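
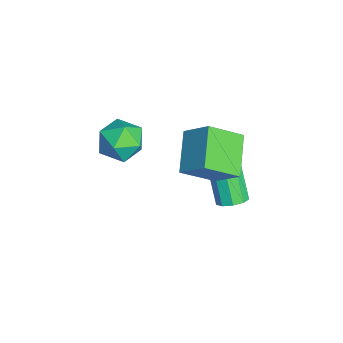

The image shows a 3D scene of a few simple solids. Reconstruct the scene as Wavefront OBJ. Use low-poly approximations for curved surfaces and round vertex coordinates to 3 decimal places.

v -3.857 -2.101 1.193
v -3.176 -2.201 2.213
v -4.704 -3.859 1.587
v -4.023 -3.959 2.607
v -4.914 -3.113 2.543
v -4.391 -2.027 2.299
v -3.489 -4.033 1.501
v -2.966 -2.947 1.257
v -2.949 -3.395 2.403
v -3.829 -2.826 3.047
v -4.051 -3.234 0.753
v -4.931 -2.665 1.397
v -0.511 -0.667 2.976
v -2.402 -0.31 4
v -0.848 0.937 1.795
v -2.739 1.294 2.819
v 0.299 0.346 4.121
v -1.592 0.703 5.145
v -0.038 1.95 2.94
v -1.929 2.307 3.964
v -2.605 1.975 -1.933
v -1.952 1.925 -1.51
v -2.962 1.656 0.017
v -3.615 1.705 -0.407
v -2.118 2.432 -1.53
v -3.128 2.163 -0.004
v -2.512 2.724 -1.74
v -3.522 2.455 -0.213
v -2.95 2.666 -2.04
v -3.96 2.397 -0.513
v -3.226 2.284 -2.29
v -4.236 2.015 -0.763
v -3.212 1.757 -2.373
v -4.222 1.488 -0.846
v -2.913 1.332 -2.25
v -3.923 1.063 -0.724
v -2.471 1.208 -1.98
v -3.481 0.939 -0.453
v -2.091 1.442 -1.687
v -3.101 1.173 -0.161
f 1 12 6
f 1 6 2
f 1 2 8
f 1 8 11
f 1 11 12
f 2 6 10
f 6 12 5
f 12 11 3
f 11 8 7
f 8 2 9
f 4 10 5
f 4 5 3
f 4 3 7
f 4 7 9
f 4 9 10
f 5 10 6
f 3 5 12
f 7 3 11
f 9 7 8
f 10 9 2
f 14 16 13
f 17 14 13
f 13 16 15
f 15 17 13
f 14 20 16
f 18 14 17
f 18 20 14
f 16 20 15
f 19 17 15
f 15 20 19
f 19 18 17
f 20 18 19
f 22 21 25
f 22 25 23
f 23 25 26
f 23 26 24
f 25 21 27
f 25 27 26
f 26 27 28
f 26 28 24
f 27 21 29
f 27 29 28
f 28 29 30
f 28 30 24
f 29 21 31
f 29 31 30
f 30 31 32
f 30 32 24
f 31 21 33
f 31 33 32
f 32 33 34
f 32 34 24
f 33 21 35
f 33 35 34
f 34 35 36
f 34 36 24
f 35 21 37
f 35 37 36
f 36 37 38
f 36 38 24
f 37 21 39
f 37 39 38
f 38 39 40
f 38 40 24
f 39 21 22
f 39 22 40
f 40 22 23
f 40 23 24



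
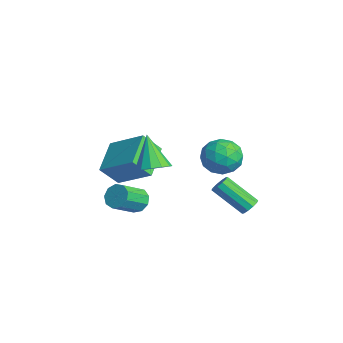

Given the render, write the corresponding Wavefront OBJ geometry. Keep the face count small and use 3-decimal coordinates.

v -4.646 -3.076 -0.655
v -3.253 -1.907 0.434
v -4.579 -2.181 -1.703
v -3.185 -1.012 -0.614
v -3.195 -4.088 -1.426
v -1.801 -2.919 -0.337
v -3.127 -3.193 -2.474
v -1.734 -2.024 -1.385
v 2.331 -3.356 1.76
v 2.97 -3.678 2.199
v 1.309 -3.284 3.3
v 3.023 -3.207 2.212
v 2.856 -2.784 2.081
v 2.522 -2.543 1.848
v 2.127 -2.559 1.588
v 1.797 -2.829 1.381
v 1.637 -3.266 1.295
v 1.696 -3.731 1.357
v 1.957 -4.077 1.546
v 2.337 -4.195 1.803
v 2.715 -4.046 2.046
v -2.738 -2.398 -3.631
v -2.373 -1.937 -3.215
v -1.858 -3.142 -2.333
v -2.222 -3.602 -2.749
v -2.827 -2.001 -3.037
v -2.312 -3.206 -2.155
v -3.24 -2.25 -3.137
v -2.725 -3.455 -2.255
v -3.418 -2.569 -3.468
v -2.902 -3.774 -2.586
v -3.277 -2.807 -3.876
v -2.762 -4.012 -2.993
v -2.884 -2.854 -4.169
v -2.369 -4.059 -3.286
v -2.422 -2.687 -4.21
v -1.907 -3.892 -3.328
v -2.108 -2.385 -3.981
v -1.593 -3.59 -3.098
v -2.089 -2.088 -3.588
v -1.574 -3.293 -2.705
v 1.765 1.471 -2.178
v 2.012 1.696 -1.779
v 1.041 0.575 -0.544
v 0.795 0.349 -0.942
v 1.744 1.863 -1.838
v 0.773 0.742 -0.602
v 1.484 1.881 -2.026
v 0.514 0.76 -0.791
v 1.332 1.742 -2.272
v 0.361 0.621 -1.037
v 1.345 1.499 -2.482
v 0.374 0.378 -1.247
v 1.519 1.245 -2.576
v 0.548 0.124 -1.341
v 1.787 1.078 -2.518
v 0.816 -0.043 -1.282
v 2.046 1.06 -2.329
v 1.076 -0.061 -1.094
v 2.199 1.199 -2.083
v 1.228 0.078 -0.848
v 2.186 1.442 -1.873
v 1.215 0.321 -0.638
v 0.37 0.356 1.227
v 1.012 1.092 0.866
v 1.688 -0.652 1.514
v 2.33 0.084 1.153
v 1.83 0.226 2.056
v 1.016 0.849 1.878
v 1.684 -0.409 0.502
v 0.87 0.214 0.324
v 1.824 0.62 0.418
v 1.914 1.012 1.378
v 0.786 -0.572 1.002
v 0.876 -0.18 1.962
v 0.575 0.812 1.021
v 2.125 -0.372 1.359
v 1.831 -0.289 1.889
v 2.208 0.143 1.677
v 0.577 0.669 1.616
v 0.955 1.102 1.404
v 1.436 0.593 2.103
v 1.745 -0.662 0.976
v 2.123 -0.229 0.764
v 0.492 0.297 0.703
v 0.869 0.729 0.491
v 1.264 -0.153 0.277
v 1.43 0.967 0.546
v 2.204 0.375 0.715
v 1.825 0.085 0.332
v 1.346 0.452 0.227
v 1.483 1.198 1.11
v 2.258 0.605 1.279
v 1.964 0.689 1.809
v 1.485 1.055 1.705
v 1.96 0.92 0.847
v 0.442 -0.165 1.101
v 1.217 -0.758 1.27
v 1.215 -0.615 0.675
v 0.736 -0.249 0.571
v 0.496 0.065 1.665
v 1.27 -0.527 1.834
v 1.354 -0.012 2.153
v 0.875 0.355 2.048
v 0.74 -0.48 1.533
f 2 4 1
f 5 2 1
f 1 4 3
f 3 5 1
f 2 8 4
f 6 2 5
f 6 8 2
f 4 8 3
f 7 5 3
f 3 8 7
f 7 6 5
f 8 6 7
f 10 9 12
f 10 12 11
f 12 9 13
f 12 13 11
f 13 9 14
f 13 14 11
f 14 9 15
f 14 15 11
f 15 9 16
f 15 16 11
f 16 9 17
f 16 17 11
f 17 9 18
f 17 18 11
f 18 9 19
f 18 19 11
f 19 9 20
f 19 20 11
f 20 9 21
f 20 21 11
f 21 9 10
f 21 10 11
f 23 22 26
f 23 26 24
f 24 26 27
f 24 27 25
f 26 22 28
f 26 28 27
f 27 28 29
f 27 29 25
f 28 22 30
f 28 30 29
f 29 30 31
f 29 31 25
f 30 22 32
f 30 32 31
f 31 32 33
f 31 33 25
f 32 22 34
f 32 34 33
f 33 34 35
f 33 35 25
f 34 22 36
f 34 36 35
f 35 36 37
f 35 37 25
f 36 22 38
f 36 38 37
f 37 38 39
f 37 39 25
f 38 22 40
f 38 40 39
f 39 40 41
f 39 41 25
f 40 22 23
f 40 23 41
f 41 23 24
f 41 24 25
f 43 42 46
f 43 46 44
f 44 46 47
f 44 47 45
f 46 42 48
f 46 48 47
f 47 48 49
f 47 49 45
f 48 42 50
f 48 50 49
f 49 50 51
f 49 51 45
f 50 42 52
f 50 52 51
f 51 52 53
f 51 53 45
f 52 42 54
f 52 54 53
f 53 54 55
f 53 55 45
f 54 42 56
f 54 56 55
f 55 56 57
f 55 57 45
f 56 42 58
f 56 58 57
f 57 58 59
f 57 59 45
f 58 42 60
f 58 60 59
f 59 60 61
f 59 61 45
f 60 42 62
f 60 62 61
f 61 62 63
f 61 63 45
f 62 42 43
f 62 43 63
f 63 43 44
f 63 44 45
f 64 101 80
f 101 75 104
f 80 104 69
f 101 104 80
f 64 80 76
f 80 69 81
f 76 81 65
f 80 81 76
f 64 76 85
f 76 65 86
f 85 86 71
f 76 86 85
f 64 85 97
f 85 71 100
f 97 100 74
f 85 100 97
f 64 97 101
f 97 74 105
f 101 105 75
f 97 105 101
f 65 81 92
f 81 69 95
f 92 95 73
f 81 95 92
f 69 104 82
f 104 75 103
f 82 103 68
f 104 103 82
f 75 105 102
f 105 74 98
f 102 98 66
f 105 98 102
f 74 100 99
f 100 71 87
f 99 87 70
f 100 87 99
f 71 86 91
f 86 65 88
f 91 88 72
f 86 88 91
f 67 93 79
f 93 73 94
f 79 94 68
f 93 94 79
f 67 79 77
f 79 68 78
f 77 78 66
f 79 78 77
f 67 77 84
f 77 66 83
f 84 83 70
f 77 83 84
f 67 84 89
f 84 70 90
f 89 90 72
f 84 90 89
f 67 89 93
f 89 72 96
f 93 96 73
f 89 96 93
f 68 94 82
f 94 73 95
f 82 95 69
f 94 95 82
f 66 78 102
f 78 68 103
f 102 103 75
f 78 103 102
f 70 83 99
f 83 66 98
f 99 98 74
f 83 98 99
f 72 90 91
f 90 70 87
f 91 87 71
f 90 87 91
f 73 96 92
f 96 72 88
f 92 88 65
f 96 88 92



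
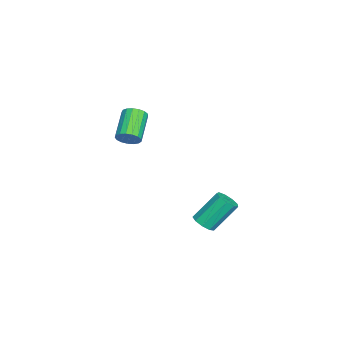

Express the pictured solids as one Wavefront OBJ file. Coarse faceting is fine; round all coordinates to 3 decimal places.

v -2.206 -2.489 0.166
v -1.872 -2.889 0.732
v -3.619 -2.812 1.82
v -3.954 -2.411 1.254
v -1.802 -2.538 0.82
v -3.55 -2.461 1.907
v -1.825 -2.175 0.757
v -3.572 -2.098 1.845
v -1.935 -1.885 0.559
v -3.683 -1.808 1.647
v -2.107 -1.732 0.272
v -3.855 -1.655 1.359
v -2.302 -1.753 -0.04
v -4.05 -1.676 1.047
v -2.475 -1.942 -0.305
v -4.223 -1.865 0.782
v -2.587 -2.257 -0.462
v -4.334 -2.18 0.626
v -2.611 -2.624 -0.475
v -4.359 -2.547 0.613
v -2.542 -2.961 -0.341
v -4.29 -2.884 0.747
v -2.397 -3.189 -0.09
v -4.145 -3.112 0.997
v -2.208 -3.257 0.218
v -3.955 -3.18 1.306
v -2.018 -3.149 0.515
v -3.766 -3.071 1.603
v 4.168 2.72 -2.132
v 4.858 2.748 -1.896
v 4.262 3.948 -0.292
v 3.572 3.92 -0.528
v 4.77 3.125 -2.211
v 4.174 4.325 -0.607
v 4.4 3.313 -2.489
v 3.804 4.513 -0.885
v 3.922 3.223 -2.6
v 3.326 4.423 -0.996
v 3.558 2.898 -2.492
v 2.962 4.098 -0.888
v 3.48 2.49 -2.215
v 2.884 3.69 -0.611
v 3.724 2.189 -1.9
v 3.128 3.389 -0.296
v 4.175 2.137 -1.693
v 3.579 3.337 -0.089
v 4.623 2.357 -1.692
v 4.027 3.557 -0.087
f 2 1 5
f 2 5 3
f 3 5 6
f 3 6 4
f 5 1 7
f 5 7 6
f 6 7 8
f 6 8 4
f 7 1 9
f 7 9 8
f 8 9 10
f 8 10 4
f 9 1 11
f 9 11 10
f 10 11 12
f 10 12 4
f 11 1 13
f 11 13 12
f 12 13 14
f 12 14 4
f 13 1 15
f 13 15 14
f 14 15 16
f 14 16 4
f 15 1 17
f 15 17 16
f 16 17 18
f 16 18 4
f 17 1 19
f 17 19 18
f 18 19 20
f 18 20 4
f 19 1 21
f 19 21 20
f 20 21 22
f 20 22 4
f 21 1 23
f 21 23 22
f 22 23 24
f 22 24 4
f 23 1 25
f 23 25 24
f 24 25 26
f 24 26 4
f 25 1 27
f 25 27 26
f 26 27 28
f 26 28 4
f 27 1 2
f 27 2 28
f 28 2 3
f 28 3 4
f 30 29 33
f 30 33 31
f 31 33 34
f 31 34 32
f 33 29 35
f 33 35 34
f 34 35 36
f 34 36 32
f 35 29 37
f 35 37 36
f 36 37 38
f 36 38 32
f 37 29 39
f 37 39 38
f 38 39 40
f 38 40 32
f 39 29 41
f 39 41 40
f 40 41 42
f 40 42 32
f 41 29 43
f 41 43 42
f 42 43 44
f 42 44 32
f 43 29 45
f 43 45 44
f 44 45 46
f 44 46 32
f 45 29 47
f 45 47 46
f 46 47 48
f 46 48 32
f 47 29 30
f 47 30 48
f 48 30 31
f 48 31 32



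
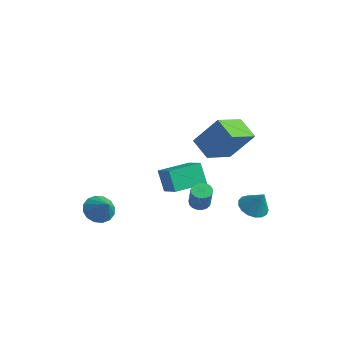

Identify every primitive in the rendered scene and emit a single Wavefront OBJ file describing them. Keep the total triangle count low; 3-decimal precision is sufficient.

v -3.886 -2.498 -3.921
v -3.51 -3.124 -4.447
v -2.894 -2.662 -3.019
v -3.319 -2.721 -4.584
v -3.28 -2.259 -4.543
v -3.403 -1.861 -4.335
v -3.655 -1.633 -4.016
v -3.969 -1.637 -3.672
v -4.261 -1.872 -3.394
v -4.452 -2.274 -3.258
v -4.491 -2.736 -3.299
v -4.368 -3.135 -3.507
v -4.116 -3.363 -3.826
v -3.802 -3.358 -4.17
v 1.906 -0.226 1.648
v 0.726 -0.102 2.312
v 1.706 1.516 0.968
v 0.525 1.639 1.631
v 2.895 0.521 3.269
v 1.714 0.644 3.932
v 2.694 2.262 2.588
v 1.514 2.386 3.252
v 1.424 -0.264 -1.783
v 1.936 -0.217 -2.005
v 2.529 -0.609 -0.718
v 2.016 -0.656 -0.497
v 1.886 0.027 -1.907
v 2.478 -0.365 -0.621
v 1.73 0.205 -1.781
v 2.322 -0.187 -0.495
v 1.503 0.275 -1.656
v 2.096 -0.117 -0.369
v 1.259 0.222 -1.559
v 1.852 -0.17 -0.273
v 1.052 0.058 -1.514
v 1.645 -0.334 -0.228
v 0.931 -0.181 -1.531
v 1.523 -0.573 -0.244
v 0.922 -0.438 -1.605
v 1.515 -0.83 -0.319
v 1.028 -0.656 -1.721
v 1.621 -1.048 -0.434
v 1.225 -0.783 -1.85
v 1.818 -1.175 -0.563
v 1.467 -0.792 -1.964
v 2.06 -1.184 -0.678
v 1.7 -0.68 -2.037
v 2.292 -1.072 -0.75
v 1.869 -0.473 -2.052
v 2.461 -0.864 -0.765
v 2.225 2.685 -2.943
v 2.961 2.597 -3.358
v 2.895 2.795 -1.777
v 2.897 2.999 -3.359
v 2.678 3.329 -3.264
v 2.356 3.511 -3.096
v 2.003 3.504 -2.893
v 1.702 3.31 -2.701
v 1.52 2.972 -2.565
v 1.499 2.569 -2.516
v 1.645 2.192 -2.564
v 1.924 1.929 -2.699
v 2.271 1.838 -2.891
v 2.608 1.942 -3.094
v 2.857 2.216 -3.263
v -1.88 0.23 -2.712
v -2.492 0.32 -1.479
v -1.525 2.075 -2.672
v -2.136 2.166 -1.438
v -0.724 -0.006 -2.122
v -1.335 0.085 -0.888
v -0.368 1.84 -2.081
v -0.98 1.93 -0.848
f 2 1 4
f 2 4 3
f 4 1 5
f 4 5 3
f 5 1 6
f 5 6 3
f 6 1 7
f 6 7 3
f 7 1 8
f 7 8 3
f 8 1 9
f 8 9 3
f 9 1 10
f 9 10 3
f 10 1 11
f 10 11 3
f 11 1 12
f 11 12 3
f 12 1 13
f 12 13 3
f 13 1 14
f 13 14 3
f 14 1 2
f 14 2 3
f 16 18 15
f 19 16 15
f 15 18 17
f 17 19 15
f 16 22 18
f 20 16 19
f 20 22 16
f 18 22 17
f 21 19 17
f 17 22 21
f 21 20 19
f 22 20 21
f 24 23 27
f 24 27 25
f 25 27 28
f 25 28 26
f 27 23 29
f 27 29 28
f 28 29 30
f 28 30 26
f 29 23 31
f 29 31 30
f 30 31 32
f 30 32 26
f 31 23 33
f 31 33 32
f 32 33 34
f 32 34 26
f 33 23 35
f 33 35 34
f 34 35 36
f 34 36 26
f 35 23 37
f 35 37 36
f 36 37 38
f 36 38 26
f 37 23 39
f 37 39 38
f 38 39 40
f 38 40 26
f 39 23 41
f 39 41 40
f 40 41 42
f 40 42 26
f 41 23 43
f 41 43 42
f 42 43 44
f 42 44 26
f 43 23 45
f 43 45 44
f 44 45 46
f 44 46 26
f 45 23 47
f 45 47 46
f 46 47 48
f 46 48 26
f 47 23 49
f 47 49 48
f 48 49 50
f 48 50 26
f 49 23 24
f 49 24 50
f 50 24 25
f 50 25 26
f 52 51 54
f 52 54 53
f 54 51 55
f 54 55 53
f 55 51 56
f 55 56 53
f 56 51 57
f 56 57 53
f 57 51 58
f 57 58 53
f 58 51 59
f 58 59 53
f 59 51 60
f 59 60 53
f 60 51 61
f 60 61 53
f 61 51 62
f 61 62 53
f 62 51 63
f 62 63 53
f 63 51 64
f 63 64 53
f 64 51 65
f 64 65 53
f 65 51 52
f 65 52 53
f 67 69 66
f 70 67 66
f 66 69 68
f 68 70 66
f 67 73 69
f 71 67 70
f 71 73 67
f 69 73 68
f 72 70 68
f 68 73 72
f 72 71 70
f 73 71 72



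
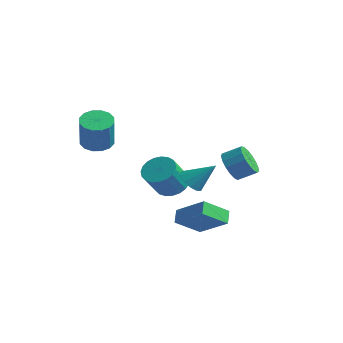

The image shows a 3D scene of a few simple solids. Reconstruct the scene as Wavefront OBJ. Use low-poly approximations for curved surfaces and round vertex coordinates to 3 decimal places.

v 1.889 2.829 0.954
v 2.332 2.094 1.255
v 3.034 2.735 1.788
v 2.591 3.471 1.486
v 2.531 2.188 0.88
v 3.233 2.83 1.412
v 2.582 2.43 0.521
v 3.285 3.071 1.054
v 2.476 2.763 0.261
v 3.178 3.404 0.794
v 2.234 3.111 0.16
v 2.936 3.752 0.693
v 1.914 3.395 0.241
v 2.616 4.036 0.774
v 1.588 3.549 0.485
v 2.29 4.19 1.018
v 1.331 3.538 0.836
v 2.033 4.18 1.369
v 1.201 3.365 1.215
v 1.903 4.007 1.747
v 1.23 3.07 1.533
v 1.932 3.711 2.066
v 1.409 2.719 1.719
v 2.111 3.36 2.252
v 1.698 2.393 1.729
v 2.4 3.035 2.262
v 2.031 2.168 1.562
v 2.733 2.809 2.095
v -1.642 2.185 -1.092
v -0.778 2.554 -0.954
v -0.513 1.425 0.41
v -1.378 1.055 0.272
v -1.003 2.782 -0.722
v -0.738 1.652 0.642
v -1.338 2.906 -0.554
v -1.073 1.777 0.81
v -1.726 2.905 -0.479
v -1.461 1.776 0.885
v -2.099 2.78 -0.51
v -1.835 1.651 0.854
v -2.394 2.552 -0.642
v -2.129 1.423 0.722
v -2.558 2.261 -0.851
v -2.294 1.132 0.512
v -2.564 1.956 -1.102
v -2.3 0.827 0.261
v -2.411 1.69 -1.352
v -2.146 0.561 0.012
v -2.125 1.511 -1.556
v -1.86 0.382 -0.193
v -1.755 1.447 -1.68
v -1.491 0.318 -0.317
v -1.366 1.511 -1.703
v -1.101 0.382 -0.339
v -1.025 1.692 -1.619
v -0.76 0.563 -0.256
v -0.79 1.958 -1.445
v -0.525 0.829 -0.081
v -0.703 2.263 -1.209
v -0.438 1.134 0.154
v 2.618 -0.398 1.119
v 3.225 -0.637 0.749
v 3.562 0.298 2.221
v 3.13 -0.257 0.59
v 2.873 0.078 0.599
v 2.534 0.262 0.773
v 2.222 0.236 1.057
v 2.036 0.009 1.361
v 2.034 -0.348 1.587
v 2.218 -0.72 1.666
v 2.528 -0.991 1.57
v 2.867 -1.073 1.331
v 3.127 -0.941 1.025
v -1.777 -2.505 3.01
v -1.352 -3.139 2.636
v -0.679 -3.69 4.337
v -1.103 -3.055 4.71
v -1.073 -2.799 2.636
v -0.399 -3.35 4.336
v -0.982 -2.381 2.735
v -0.309 -2.931 4.436
v -1.104 -1.995 2.908
v -0.431 -2.546 4.609
v -1.406 -1.746 3.109
v -0.733 -2.297 4.809
v -1.808 -1.7 3.283
v -1.135 -2.251 4.983
v -2.201 -1.87 3.383
v -1.528 -2.421 5.084
v -2.481 -2.21 3.384
v -1.807 -2.761 5.084
v -2.571 -2.629 3.284
v -1.898 -3.179 4.985
v -2.449 -3.014 3.111
v -1.776 -3.565 4.812
v -2.147 -3.263 2.911
v -1.474 -3.814 4.611
v -1.745 -3.309 2.737
v -1.072 -3.86 4.437
v 2.423 -1.284 -1.424
v 2.003 -0.8 -0.896
v 2.779 0.019 -2.336
v 2.358 0.503 -1.808
v 4.042 -1.003 -0.392
v 3.621 -0.519 0.136
v 4.397 0.3 -1.304
v 3.977 0.784 -0.776
f 2 1 5
f 2 5 3
f 3 5 6
f 3 6 4
f 5 1 7
f 5 7 6
f 6 7 8
f 6 8 4
f 7 1 9
f 7 9 8
f 8 9 10
f 8 10 4
f 9 1 11
f 9 11 10
f 10 11 12
f 10 12 4
f 11 1 13
f 11 13 12
f 12 13 14
f 12 14 4
f 13 1 15
f 13 15 14
f 14 15 16
f 14 16 4
f 15 1 17
f 15 17 16
f 16 17 18
f 16 18 4
f 17 1 19
f 17 19 18
f 18 19 20
f 18 20 4
f 19 1 21
f 19 21 20
f 20 21 22
f 20 22 4
f 21 1 23
f 21 23 22
f 22 23 24
f 22 24 4
f 23 1 25
f 23 25 24
f 24 25 26
f 24 26 4
f 25 1 27
f 25 27 26
f 26 27 28
f 26 28 4
f 27 1 2
f 27 2 28
f 28 2 3
f 28 3 4
f 30 29 33
f 30 33 31
f 31 33 34
f 31 34 32
f 33 29 35
f 33 35 34
f 34 35 36
f 34 36 32
f 35 29 37
f 35 37 36
f 36 37 38
f 36 38 32
f 37 29 39
f 37 39 38
f 38 39 40
f 38 40 32
f 39 29 41
f 39 41 40
f 40 41 42
f 40 42 32
f 41 29 43
f 41 43 42
f 42 43 44
f 42 44 32
f 43 29 45
f 43 45 44
f 44 45 46
f 44 46 32
f 45 29 47
f 45 47 46
f 46 47 48
f 46 48 32
f 47 29 49
f 47 49 48
f 48 49 50
f 48 50 32
f 49 29 51
f 49 51 50
f 50 51 52
f 50 52 32
f 51 29 53
f 51 53 52
f 52 53 54
f 52 54 32
f 53 29 55
f 53 55 54
f 54 55 56
f 54 56 32
f 55 29 57
f 55 57 56
f 56 57 58
f 56 58 32
f 57 29 59
f 57 59 58
f 58 59 60
f 58 60 32
f 59 29 30
f 59 30 60
f 60 30 31
f 60 31 32
f 62 61 64
f 62 64 63
f 64 61 65
f 64 65 63
f 65 61 66
f 65 66 63
f 66 61 67
f 66 67 63
f 67 61 68
f 67 68 63
f 68 61 69
f 68 69 63
f 69 61 70
f 69 70 63
f 70 61 71
f 70 71 63
f 71 61 72
f 71 72 63
f 72 61 73
f 72 73 63
f 73 61 62
f 73 62 63
f 75 74 78
f 75 78 76
f 76 78 79
f 76 79 77
f 78 74 80
f 78 80 79
f 79 80 81
f 79 81 77
f 80 74 82
f 80 82 81
f 81 82 83
f 81 83 77
f 82 74 84
f 82 84 83
f 83 84 85
f 83 85 77
f 84 74 86
f 84 86 85
f 85 86 87
f 85 87 77
f 86 74 88
f 86 88 87
f 87 88 89
f 87 89 77
f 88 74 90
f 88 90 89
f 89 90 91
f 89 91 77
f 90 74 92
f 90 92 91
f 91 92 93
f 91 93 77
f 92 74 94
f 92 94 93
f 93 94 95
f 93 95 77
f 94 74 96
f 94 96 95
f 95 96 97
f 95 97 77
f 96 74 98
f 96 98 97
f 97 98 99
f 97 99 77
f 98 74 75
f 98 75 99
f 99 75 76
f 99 76 77
f 101 103 100
f 104 101 100
f 100 103 102
f 102 104 100
f 101 107 103
f 105 101 104
f 105 107 101
f 103 107 102
f 106 104 102
f 102 107 106
f 106 105 104
f 107 105 106



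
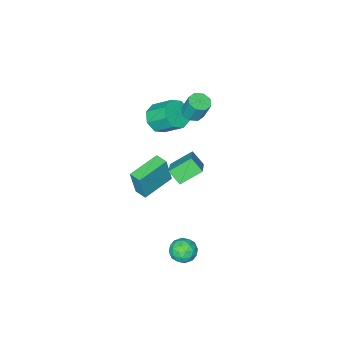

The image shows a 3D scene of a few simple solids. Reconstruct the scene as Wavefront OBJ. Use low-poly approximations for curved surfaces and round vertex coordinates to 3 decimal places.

v 1.51 2.493 3.94
v 2.494 3.506 4.713
v 1.337 3.222 3.204
v 2.321 4.235 3.977
v 2.679 1.965 3.143
v 3.663 2.978 3.916
v 2.506 2.694 2.407
v 3.49 3.707 3.18
v -1.473 -0.874 3.212
v -1.102 -1.418 3.451
v -1.177 -0.889 4.767
v -1.547 -0.346 4.528
v -0.791 -1.007 3.304
v -0.866 -0.478 4.62
v -0.88 -0.518 3.103
v -0.955 0.01 4.419
v -1.316 -0.238 2.966
v -1.391 0.29 4.281
v -1.843 -0.331 2.973
v -1.918 0.198 4.289
v -2.154 -0.742 3.12
v -2.229 -0.213 4.436
v -2.065 -1.23 3.321
v -2.14 -0.702 4.637
v -1.629 -1.51 3.459
v -1.704 -0.982 4.774
v -1.193 -3.553 0.904
v -0.215 -3.447 1.173
v -0.628 -2.241 2.204
v -1.607 -2.347 1.936
v -0.409 -2.995 0.566
v -0.823 -1.789 1.597
v -1.063 -2.87 0.158
v -1.476 -1.664 1.189
v -1.793 -3.145 0.187
v -2.206 -1.939 1.218
v -2.172 -3.659 0.636
v -2.585 -2.453 1.667
v -1.977 -4.111 1.243
v -2.391 -2.905 2.274
v -1.324 -4.236 1.651
v -1.737 -3.03 2.682
v -0.594 -3.961 1.622
v -1.007 -2.755 2.653
v -0.05 -1.906 -2.376
v 0.318 -1.959 -0.522
v -0.067 -1.077 -2.349
v 0.301 -1.129 -0.496
v 2.019 -1.851 -2.784
v 2.387 -1.903 -0.931
v 2.002 -1.021 -2.758
v 2.37 -1.074 -0.904
v 2.298 3.764 -4.337
v 3.154 3.87 -4.208
v 2.366 2.49 -3.732
v 3.222 2.596 -3.603
v 2.65 3.078 -3.154
v 2.608 3.866 -3.528
v 2.912 2.494 -4.412
v 2.87 3.282 -4.786
v 3.534 3.086 -4.255
v 3.372 3.447 -3.477
v 2.148 2.913 -4.463
v 1.986 3.274 -3.685
v 2.72 3.929 -4.326
v 2.8 2.431 -3.614
v 2.464 2.714 -3.35
v 2.967 2.777 -3.275
v 2.399 3.926 -3.926
v 2.902 3.989 -3.85
v 2.606 3.523 -3.23
v 2.618 2.371 -4.09
v 3.121 2.434 -4.014
v 2.553 3.583 -4.665
v 3.056 3.646 -4.59
v 2.914 2.837 -4.71
v 3.447 3.531 -4.277
v 3.487 2.782 -3.922
v 3.304 2.722 -4.398
v 3.28 3.185 -4.617
v 3.352 3.743 -3.82
v 3.391 2.994 -3.465
v 3.055 3.277 -3.2
v 3.03 3.74 -3.42
v 3.575 3.282 -3.848
v 2.129 3.366 -4.475
v 2.168 2.617 -4.12
v 2.49 2.62 -4.52
v 2.465 3.083 -4.74
v 2.033 3.578 -4.018
v 2.073 2.829 -3.663
v 2.24 3.175 -3.323
v 2.216 3.638 -3.542
v 1.945 3.078 -4.092
f 2 4 1
f 5 2 1
f 1 4 3
f 3 5 1
f 2 8 4
f 6 2 5
f 6 8 2
f 4 8 3
f 7 5 3
f 3 8 7
f 7 6 5
f 8 6 7
f 10 9 13
f 10 13 11
f 11 13 14
f 11 14 12
f 13 9 15
f 13 15 14
f 14 15 16
f 14 16 12
f 15 9 17
f 15 17 16
f 16 17 18
f 16 18 12
f 17 9 19
f 17 19 18
f 18 19 20
f 18 20 12
f 19 9 21
f 19 21 20
f 20 21 22
f 20 22 12
f 21 9 23
f 21 23 22
f 22 23 24
f 22 24 12
f 23 9 25
f 23 25 24
f 24 25 26
f 24 26 12
f 25 9 10
f 25 10 26
f 26 10 11
f 26 11 12
f 28 27 31
f 28 31 29
f 29 31 32
f 29 32 30
f 31 27 33
f 31 33 32
f 32 33 34
f 32 34 30
f 33 27 35
f 33 35 34
f 34 35 36
f 34 36 30
f 35 27 37
f 35 37 36
f 36 37 38
f 36 38 30
f 37 27 39
f 37 39 38
f 38 39 40
f 38 40 30
f 39 27 41
f 39 41 40
f 40 41 42
f 40 42 30
f 41 27 43
f 41 43 42
f 42 43 44
f 42 44 30
f 43 27 28
f 43 28 44
f 44 28 29
f 44 29 30
f 46 48 45
f 49 46 45
f 45 48 47
f 47 49 45
f 46 52 48
f 50 46 49
f 50 52 46
f 48 52 47
f 51 49 47
f 47 52 51
f 51 50 49
f 52 50 51
f 53 90 69
f 90 64 93
f 69 93 58
f 90 93 69
f 53 69 65
f 69 58 70
f 65 70 54
f 69 70 65
f 53 65 74
f 65 54 75
f 74 75 60
f 65 75 74
f 53 74 86
f 74 60 89
f 86 89 63
f 74 89 86
f 53 86 90
f 86 63 94
f 90 94 64
f 86 94 90
f 54 70 81
f 70 58 84
f 81 84 62
f 70 84 81
f 58 93 71
f 93 64 92
f 71 92 57
f 93 92 71
f 64 94 91
f 94 63 87
f 91 87 55
f 94 87 91
f 63 89 88
f 89 60 76
f 88 76 59
f 89 76 88
f 60 75 80
f 75 54 77
f 80 77 61
f 75 77 80
f 56 82 68
f 82 62 83
f 68 83 57
f 82 83 68
f 56 68 66
f 68 57 67
f 66 67 55
f 68 67 66
f 56 66 73
f 66 55 72
f 73 72 59
f 66 72 73
f 56 73 78
f 73 59 79
f 78 79 61
f 73 79 78
f 56 78 82
f 78 61 85
f 82 85 62
f 78 85 82
f 57 83 71
f 83 62 84
f 71 84 58
f 83 84 71
f 55 67 91
f 67 57 92
f 91 92 64
f 67 92 91
f 59 72 88
f 72 55 87
f 88 87 63
f 72 87 88
f 61 79 80
f 79 59 76
f 80 76 60
f 79 76 80
f 62 85 81
f 85 61 77
f 81 77 54
f 85 77 81



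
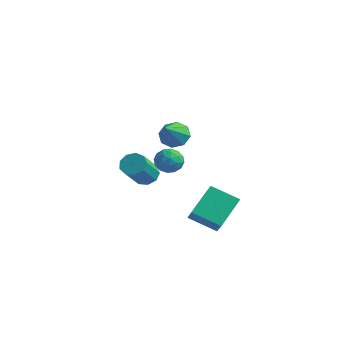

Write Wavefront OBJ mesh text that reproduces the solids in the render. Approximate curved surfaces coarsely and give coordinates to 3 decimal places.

v 1.079 2.791 -0.467
v 1.793 2.556 -0.706
v 0.667 1.584 -0.514
v 1.381 1.349 -0.753
v 1.279 1.613 -0.017
v 1.533 2.359 0.012
v 0.927 1.781 -1.232
v 1.181 2.527 -1.203
v 1.699 1.932 -1.179
v 1.916 1.829 -0.428
v 0.544 2.311 -0.792
v 0.761 2.208 -0.041
v 1.472 2.779 -0.582
v 0.988 1.361 -0.638
v 0.928 1.516 -0.205
v 1.347 1.378 -0.346
v 1.319 2.663 -0.16
v 1.739 2.526 -0.301
v 1.437 1.971 0.104
v 0.721 1.614 -0.919
v 1.141 1.477 -1.06
v 1.113 2.762 -0.874
v 1.532 2.624 -1.015
v 1.023 2.169 -1.324
v 1.837 2.275 -1.001
v 1.594 1.566 -1.029
v 1.327 1.819 -1.31
v 1.477 2.258 -1.293
v 1.964 2.214 -0.559
v 1.722 1.505 -0.587
v 1.662 1.66 -0.155
v 1.812 2.098 -0.137
v 1.909 1.847 -0.837
v 0.738 2.635 -0.633
v 0.496 1.926 -0.661
v 0.648 2.042 -1.083
v 0.798 2.48 -1.065
v 0.866 2.574 -0.191
v 0.623 1.865 -0.219
v 0.983 1.882 0.073
v 1.133 2.321 0.09
v 0.551 2.293 -0.383
v 3.76 0.727 -2.718
v 3.677 2.264 -1.587
v 2.975 1.387 -3.672
v 2.892 2.924 -2.54
v 5.108 1.316 -3.42
v 5.025 2.853 -2.288
v 4.323 1.976 -4.373
v 4.24 3.513 -3.242
v 0.264 3.636 0.261
v 0.959 3.534 -0.182
v 0.816 2.264 1.439
v 1.027 3.961 0.283
v 0.649 4.198 0.735
v 0.045 4.105 0.91
v -0.43 3.737 0.704
v -0.499 3.31 0.239
v -0.12 3.073 -0.213
v 0.484 3.166 -0.388
v -2.406 4.53 -3.842
v -1.752 4.858 -3.677
v -1.42 3.478 -2.253
v -2.074 3.15 -2.418
v -2.127 5.061 -3.392
v -1.795 3.682 -1.968
v -2.633 5.016 -3.318
v -2.301 3.637 -1.894
v -3.033 4.743 -3.489
v -2.7 3.364 -2.065
v -3.139 4.37 -3.825
v -2.807 2.991 -2.401
v -2.902 4.072 -4.169
v -2.57 2.693 -2.745
v -2.434 3.988 -4.36
v -2.101 2.609 -2.936
v -1.952 4.157 -4.309
v -1.62 2.778 -2.885
v -1.683 4.501 -4.039
v -1.351 3.121 -2.615
f 1 38 17
f 38 12 41
f 17 41 6
f 38 41 17
f 1 17 13
f 17 6 18
f 13 18 2
f 17 18 13
f 1 13 22
f 13 2 23
f 22 23 8
f 13 23 22
f 1 22 34
f 22 8 37
f 34 37 11
f 22 37 34
f 1 34 38
f 34 11 42
f 38 42 12
f 34 42 38
f 2 18 29
f 18 6 32
f 29 32 10
f 18 32 29
f 6 41 19
f 41 12 40
f 19 40 5
f 41 40 19
f 12 42 39
f 42 11 35
f 39 35 3
f 42 35 39
f 11 37 36
f 37 8 24
f 36 24 7
f 37 24 36
f 8 23 28
f 23 2 25
f 28 25 9
f 23 25 28
f 4 30 16
f 30 10 31
f 16 31 5
f 30 31 16
f 4 16 14
f 16 5 15
f 14 15 3
f 16 15 14
f 4 14 21
f 14 3 20
f 21 20 7
f 14 20 21
f 4 21 26
f 21 7 27
f 26 27 9
f 21 27 26
f 4 26 30
f 26 9 33
f 30 33 10
f 26 33 30
f 5 31 19
f 31 10 32
f 19 32 6
f 31 32 19
f 3 15 39
f 15 5 40
f 39 40 12
f 15 40 39
f 7 20 36
f 20 3 35
f 36 35 11
f 20 35 36
f 9 27 28
f 27 7 24
f 28 24 8
f 27 24 28
f 10 33 29
f 33 9 25
f 29 25 2
f 33 25 29
f 44 46 43
f 47 44 43
f 43 46 45
f 45 47 43
f 44 50 46
f 48 44 47
f 48 50 44
f 46 50 45
f 49 47 45
f 45 50 49
f 49 48 47
f 50 48 49
f 52 51 54
f 52 54 53
f 54 51 55
f 54 55 53
f 55 51 56
f 55 56 53
f 56 51 57
f 56 57 53
f 57 51 58
f 57 58 53
f 58 51 59
f 58 59 53
f 59 51 60
f 59 60 53
f 60 51 52
f 60 52 53
f 62 61 65
f 62 65 63
f 63 65 66
f 63 66 64
f 65 61 67
f 65 67 66
f 66 67 68
f 66 68 64
f 67 61 69
f 67 69 68
f 68 69 70
f 68 70 64
f 69 61 71
f 69 71 70
f 70 71 72
f 70 72 64
f 71 61 73
f 71 73 72
f 72 73 74
f 72 74 64
f 73 61 75
f 73 75 74
f 74 75 76
f 74 76 64
f 75 61 77
f 75 77 76
f 76 77 78
f 76 78 64
f 77 61 79
f 77 79 78
f 78 79 80
f 78 80 64
f 79 61 62
f 79 62 80
f 80 62 63
f 80 63 64



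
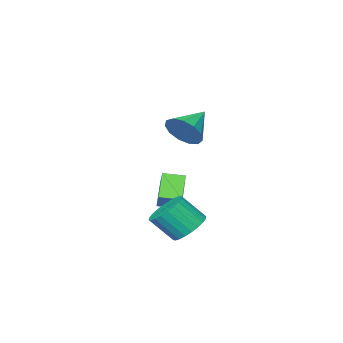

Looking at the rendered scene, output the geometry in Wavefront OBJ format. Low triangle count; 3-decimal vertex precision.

v 0.895 -1.295 -3.921
v -0.336 -2.492 -2.895
v 1.126 -0.857 -3.134
v -0.105 -2.054 -2.107
v 1.785 -2.066 -3.753
v 0.554 -3.263 -2.726
v 2.016 -1.628 -2.965
v 0.785 -2.825 -1.939
v 2.892 1.767 -3.798
v 3.793 1.77 -4.374
v 4.61 0.935 -3.097
v 3.708 0.933 -2.522
v 3.83 2.128 -4.163
v 4.647 1.294 -2.887
v 3.724 2.432 -3.897
v 4.541 1.597 -2.62
v 3.491 2.634 -3.615
v 4.308 1.8 -2.339
v 3.167 2.705 -3.362
v 3.984 1.87 -2.085
v 2.801 2.632 -3.175
v 3.618 1.798 -1.898
v 2.449 2.428 -3.083
v 3.266 1.594 -1.806
v 2.164 2.123 -3.099
v 2.981 1.289 -1.823
v 1.99 1.765 -3.223
v 2.807 0.93 -1.946
v 1.953 1.406 -3.433
v 2.77 0.572 -2.157
v 2.059 1.103 -3.7
v 2.876 0.268 -2.423
v 2.292 0.9 -3.981
v 3.109 0.066 -2.705
v 2.616 0.83 -4.235
v 3.433 -0.005 -2.958
v 2.982 0.902 -4.422
v 3.799 0.068 -3.145
v 3.334 1.106 -4.514
v 4.151 0.272 -3.237
v 3.619 1.411 -4.497
v 4.436 0.577 -3.221
v 3.457 1.978 2.702
v 3.989 1.845 3.609
v 1.883 1.662 3.578
v 3.855 2.426 3.577
v 3.594 2.865 3.267
v 3.29 3.022 2.777
v 3.039 2.848 2.264
v 2.921 2.398 1.89
v 2.973 1.815 1.773
v 3.179 1.283 1.951
v 3.474 0.972 2.368
v 3.763 0.981 2.89
v 3.955 1.306 3.353
f 2 4 1
f 5 2 1
f 1 4 3
f 3 5 1
f 2 8 4
f 6 2 5
f 6 8 2
f 4 8 3
f 7 5 3
f 3 8 7
f 7 6 5
f 8 6 7
f 10 9 13
f 10 13 11
f 11 13 14
f 11 14 12
f 13 9 15
f 13 15 14
f 14 15 16
f 14 16 12
f 15 9 17
f 15 17 16
f 16 17 18
f 16 18 12
f 17 9 19
f 17 19 18
f 18 19 20
f 18 20 12
f 19 9 21
f 19 21 20
f 20 21 22
f 20 22 12
f 21 9 23
f 21 23 22
f 22 23 24
f 22 24 12
f 23 9 25
f 23 25 24
f 24 25 26
f 24 26 12
f 25 9 27
f 25 27 26
f 26 27 28
f 26 28 12
f 27 9 29
f 27 29 28
f 28 29 30
f 28 30 12
f 29 9 31
f 29 31 30
f 30 31 32
f 30 32 12
f 31 9 33
f 31 33 32
f 32 33 34
f 32 34 12
f 33 9 35
f 33 35 34
f 34 35 36
f 34 36 12
f 35 9 37
f 35 37 36
f 36 37 38
f 36 38 12
f 37 9 39
f 37 39 38
f 38 39 40
f 38 40 12
f 39 9 41
f 39 41 40
f 40 41 42
f 40 42 12
f 41 9 10
f 41 10 42
f 42 10 11
f 42 11 12
f 44 43 46
f 44 46 45
f 46 43 47
f 46 47 45
f 47 43 48
f 47 48 45
f 48 43 49
f 48 49 45
f 49 43 50
f 49 50 45
f 50 43 51
f 50 51 45
f 51 43 52
f 51 52 45
f 52 43 53
f 52 53 45
f 53 43 54
f 53 54 45
f 54 43 55
f 54 55 45
f 55 43 44
f 55 44 45



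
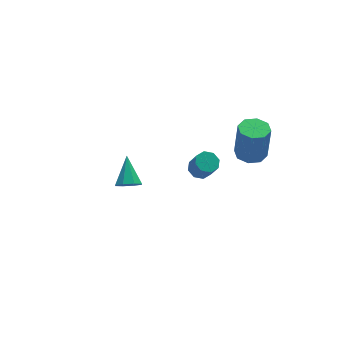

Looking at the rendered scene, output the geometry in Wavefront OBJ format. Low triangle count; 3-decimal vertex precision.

v 3.47 -1.784 1.383
v 3.973 -1.061 1.368
v 4.112 -1.114 3.522
v 3.61 -1.836 3.537
v 3.316 -0.918 1.414
v 3.456 -0.97 3.568
v 2.75 -1.282 1.441
v 2.89 -1.334 3.596
v 2.606 -1.939 1.435
v 2.745 -1.992 3.59
v 2.968 -2.506 1.398
v 3.107 -2.559 3.552
v 3.624 -2.65 1.352
v 3.764 -2.702 3.506
v 4.19 -2.286 1.324
v 4.33 -2.338 3.479
v 4.335 -1.628 1.33
v 4.474 -1.681 3.485
v 2.532 2.476 -3.623
v 3.089 2.898 -3.448
v 3.224 2.226 -2.261
v 2.668 1.804 -2.437
v 2.606 3.103 -3.277
v 2.742 2.431 -2.09
v 2.081 2.94 -3.309
v 2.216 2.269 -2.122
v 1.82 2.506 -3.525
v 1.955 1.834 -2.338
v 1.976 2.054 -3.799
v 2.111 1.382 -2.612
v 2.458 1.849 -3.97
v 2.594 1.177 -2.783
v 2.984 2.011 -3.938
v 3.119 1.34 -2.751
v 3.245 2.446 -3.722
v 3.38 1.774 -2.535
v -3.708 -2.391 2.238
v -3.139 -2.787 2.467
v -3.252 -1.109 3.322
v -3.012 -2.463 2.03
v -3.293 -2.097 1.715
v -3.817 -1.903 1.706
v -4.277 -1.995 2.009
v -4.404 -2.319 2.446
v -4.123 -2.686 2.761
v -3.599 -2.879 2.77
f 2 1 5
f 2 5 3
f 3 5 6
f 3 6 4
f 5 1 7
f 5 7 6
f 6 7 8
f 6 8 4
f 7 1 9
f 7 9 8
f 8 9 10
f 8 10 4
f 9 1 11
f 9 11 10
f 10 11 12
f 10 12 4
f 11 1 13
f 11 13 12
f 12 13 14
f 12 14 4
f 13 1 15
f 13 15 14
f 14 15 16
f 14 16 4
f 15 1 17
f 15 17 16
f 16 17 18
f 16 18 4
f 17 1 2
f 17 2 18
f 18 2 3
f 18 3 4
f 20 19 23
f 20 23 21
f 21 23 24
f 21 24 22
f 23 19 25
f 23 25 24
f 24 25 26
f 24 26 22
f 25 19 27
f 25 27 26
f 26 27 28
f 26 28 22
f 27 19 29
f 27 29 28
f 28 29 30
f 28 30 22
f 29 19 31
f 29 31 30
f 30 31 32
f 30 32 22
f 31 19 33
f 31 33 32
f 32 33 34
f 32 34 22
f 33 19 35
f 33 35 34
f 34 35 36
f 34 36 22
f 35 19 20
f 35 20 36
f 36 20 21
f 36 21 22
f 38 37 40
f 38 40 39
f 40 37 41
f 40 41 39
f 41 37 42
f 41 42 39
f 42 37 43
f 42 43 39
f 43 37 44
f 43 44 39
f 44 37 45
f 44 45 39
f 45 37 46
f 45 46 39
f 46 37 38
f 46 38 39



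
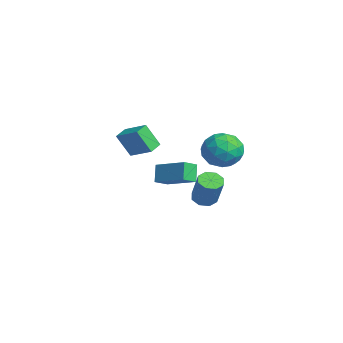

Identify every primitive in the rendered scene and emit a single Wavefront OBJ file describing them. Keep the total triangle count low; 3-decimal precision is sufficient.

v -1.381 0.927 -3.74
v -0.982 1.445 -3.96
v -0.12 1.451 -2.38
v -0.519 0.933 -2.16
v -1.421 1.616 -3.721
v -0.559 1.621 -2.141
v -1.836 1.383 -3.493
v -0.974 1.389 -1.913
v -1.985 0.883 -3.41
v -1.123 0.889 -1.83
v -1.78 0.409 -3.52
v -0.918 0.415 -1.94
v -1.341 0.239 -3.759
v -0.479 0.244 -2.179
v -0.926 0.471 -3.987
v -0.064 0.477 -2.407
v -0.777 0.971 -4.07
v 0.085 0.977 -2.49
v -1.698 -2.358 0.044
v -2.024 -2.975 1.315
v -0.628 -1.656 0.659
v -0.954 -2.273 1.93
v -1.186 -2.987 -0.13
v -1.512 -3.604 1.141
v -0.116 -2.285 0.485
v -0.442 -2.902 1.756
v -4.285 0.074 -2.743
v -3.979 -0.718 -2.318
v -2.745 1.045 -2.045
v -2.439 0.253 -1.619
v -3.701 -0.193 -3.661
v -3.395 -0.985 -3.235
v -2.161 0.778 -2.962
v -1.855 -0.014 -2.537
v 3.237 0.719 2.244
v 3.829 0.478 1.356
v 1.831 -0.078 1.524
v 2.423 -0.319 0.636
v 2.64 -0.812 1.588
v 3.509 -0.319 2.033
v 2.151 0.719 0.847
v 3.02 1.212 1.292
v 3.158 0.478 0.493
v 3.459 -0.468 0.951
v 2.201 0.868 1.929
v 2.502 -0.078 2.387
v 3.656 0.669 1.863
v 2.004 -0.269 1.017
v 2.131 -0.558 1.576
v 2.479 -0.7 1.055
v 3.468 0.2 2.261
v 3.816 0.059 1.739
v 3.117 -0.7 1.876
v 1.844 0.341 1.141
v 2.192 0.2 0.619
v 3.181 1.1 1.825
v 3.529 0.958 1.304
v 2.543 1.1 1.004
v 3.61 0.527 0.834
v 2.783 0.058 0.411
v 2.624 0.668 0.535
v 3.134 0.958 0.796
v 3.787 -0.029 1.103
v 2.961 -0.498 0.68
v 3.088 -0.787 1.24
v 3.599 -0.498 1.501
v 3.393 -0.029 0.596
v 2.699 0.898 2.2
v 1.873 0.429 1.777
v 2.061 0.898 1.379
v 2.572 1.187 1.64
v 2.877 0.342 2.469
v 2.05 -0.127 2.046
v 2.526 -0.558 2.084
v 3.036 -0.268 2.345
v 2.267 0.429 2.284
f 2 1 5
f 2 5 3
f 3 5 6
f 3 6 4
f 5 1 7
f 5 7 6
f 6 7 8
f 6 8 4
f 7 1 9
f 7 9 8
f 8 9 10
f 8 10 4
f 9 1 11
f 9 11 10
f 10 11 12
f 10 12 4
f 11 1 13
f 11 13 12
f 12 13 14
f 12 14 4
f 13 1 15
f 13 15 14
f 14 15 16
f 14 16 4
f 15 1 17
f 15 17 16
f 16 17 18
f 16 18 4
f 17 1 2
f 17 2 18
f 18 2 3
f 18 3 4
f 20 22 19
f 23 20 19
f 19 22 21
f 21 23 19
f 20 26 22
f 24 20 23
f 24 26 20
f 22 26 21
f 25 23 21
f 21 26 25
f 25 24 23
f 26 24 25
f 28 30 27
f 31 28 27
f 27 30 29
f 29 31 27
f 28 34 30
f 32 28 31
f 32 34 28
f 30 34 29
f 33 31 29
f 29 34 33
f 33 32 31
f 34 32 33
f 35 72 51
f 72 46 75
f 51 75 40
f 72 75 51
f 35 51 47
f 51 40 52
f 47 52 36
f 51 52 47
f 35 47 56
f 47 36 57
f 56 57 42
f 47 57 56
f 35 56 68
f 56 42 71
f 68 71 45
f 56 71 68
f 35 68 72
f 68 45 76
f 72 76 46
f 68 76 72
f 36 52 63
f 52 40 66
f 63 66 44
f 52 66 63
f 40 75 53
f 75 46 74
f 53 74 39
f 75 74 53
f 46 76 73
f 76 45 69
f 73 69 37
f 76 69 73
f 45 71 70
f 71 42 58
f 70 58 41
f 71 58 70
f 42 57 62
f 57 36 59
f 62 59 43
f 57 59 62
f 38 64 50
f 64 44 65
f 50 65 39
f 64 65 50
f 38 50 48
f 50 39 49
f 48 49 37
f 50 49 48
f 38 48 55
f 48 37 54
f 55 54 41
f 48 54 55
f 38 55 60
f 55 41 61
f 60 61 43
f 55 61 60
f 38 60 64
f 60 43 67
f 64 67 44
f 60 67 64
f 39 65 53
f 65 44 66
f 53 66 40
f 65 66 53
f 37 49 73
f 49 39 74
f 73 74 46
f 49 74 73
f 41 54 70
f 54 37 69
f 70 69 45
f 54 69 70
f 43 61 62
f 61 41 58
f 62 58 42
f 61 58 62
f 44 67 63
f 67 43 59
f 63 59 36
f 67 59 63



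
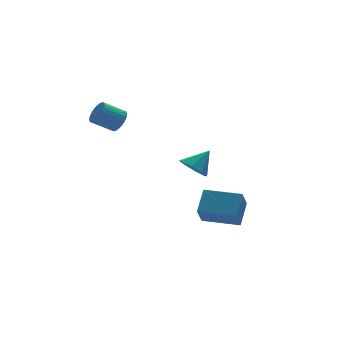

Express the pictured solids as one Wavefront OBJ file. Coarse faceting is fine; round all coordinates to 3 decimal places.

v -0.97 0.563 2.541
v -0.587 1.091 2.911
v -1.727 1.385 3.67
v -2.11 0.857 3.299
v -0.696 1.245 2.688
v -1.836 1.539 3.447
v -0.847 1.296 2.442
v -1.986 1.59 3.201
v -1.016 1.235 2.212
v -2.155 1.529 2.97
v -1.178 1.072 2.031
v -2.318 1.366 2.789
v -1.309 0.831 1.928
v -2.448 1.126 2.686
v -1.388 0.55 1.918
v -2.528 0.844 2.677
v -1.404 0.27 2.003
v -2.543 0.564 2.762
v -1.353 0.035 2.17
v -2.493 0.329 2.929
v -1.244 -0.119 2.393
v -2.384 0.175 3.152
v -1.094 -0.17 2.639
v -2.233 0.124 3.398
v -0.925 -0.109 2.87
v -2.064 0.185 3.628
v -0.762 0.054 3.051
v -1.902 0.348 3.809
v -0.632 0.294 3.154
v -1.771 0.589 3.912
v -0.552 0.576 3.163
v -1.692 0.87 3.922
v -0.537 0.856 3.078
v -1.676 1.15 3.837
v 1.373 -3.535 0.376
v 1.757 -2.924 -0.163
v 2.427 -3.325 1.364
v 1.297 -2.645 0.268
v 0.882 -2.887 0.761
v 0.755 -3.508 1.029
v 0.99 -4.146 0.914
v 1.449 -4.425 0.483
v 1.864 -4.183 -0.01
v 1.992 -3.561 -0.278
v 2.252 -2.223 -3.686
v 3.093 -1.277 -2.675
v 2.894 -1.483 -4.912
v 3.735 -0.536 -3.902
v 3.865 -3.644 -3.698
v 4.706 -2.697 -2.688
v 4.507 -2.903 -4.925
v 5.348 -1.957 -3.914
f 2 1 5
f 2 5 3
f 3 5 6
f 3 6 4
f 5 1 7
f 5 7 6
f 6 7 8
f 6 8 4
f 7 1 9
f 7 9 8
f 8 9 10
f 8 10 4
f 9 1 11
f 9 11 10
f 10 11 12
f 10 12 4
f 11 1 13
f 11 13 12
f 12 13 14
f 12 14 4
f 13 1 15
f 13 15 14
f 14 15 16
f 14 16 4
f 15 1 17
f 15 17 16
f 16 17 18
f 16 18 4
f 17 1 19
f 17 19 18
f 18 19 20
f 18 20 4
f 19 1 21
f 19 21 20
f 20 21 22
f 20 22 4
f 21 1 23
f 21 23 22
f 22 23 24
f 22 24 4
f 23 1 25
f 23 25 24
f 24 25 26
f 24 26 4
f 25 1 27
f 25 27 26
f 26 27 28
f 26 28 4
f 27 1 29
f 27 29 28
f 28 29 30
f 28 30 4
f 29 1 31
f 29 31 30
f 30 31 32
f 30 32 4
f 31 1 33
f 31 33 32
f 32 33 34
f 32 34 4
f 33 1 2
f 33 2 34
f 34 2 3
f 34 3 4
f 36 35 38
f 36 38 37
f 38 35 39
f 38 39 37
f 39 35 40
f 39 40 37
f 40 35 41
f 40 41 37
f 41 35 42
f 41 42 37
f 42 35 43
f 42 43 37
f 43 35 44
f 43 44 37
f 44 35 36
f 44 36 37
f 46 48 45
f 49 46 45
f 45 48 47
f 47 49 45
f 46 52 48
f 50 46 49
f 50 52 46
f 48 52 47
f 51 49 47
f 47 52 51
f 51 50 49
f 52 50 51



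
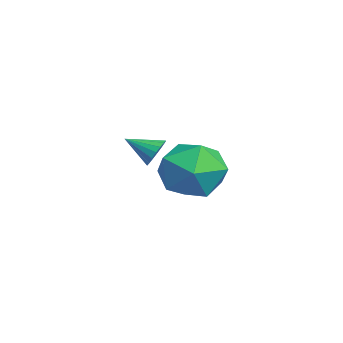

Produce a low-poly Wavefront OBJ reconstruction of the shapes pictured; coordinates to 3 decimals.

v 2.917 -2.159 2.854
v 3.397 -2.219 3.043
v 2.623 -3.001 3.326
v 3.293 -2.092 3.206
v 3.115 -1.978 3.299
v 2.897 -1.899 3.304
v 2.683 -1.872 3.219
v 2.516 -1.902 3.063
v 2.428 -1.982 2.864
v 2.436 -2.098 2.664
v 2.54 -2.225 2.501
v 2.718 -2.339 2.408
v 2.936 -2.418 2.403
v 3.15 -2.445 2.488
v 3.318 -2.415 2.644
v 3.406 -2.335 2.843
v -0.56 0.174 0.376
v 0.316 0.23 1.207
v -0.856 -1.71 0.813
v 0.02 -1.654 1.644
v -1.019 -1.062 1.821
v -0.836 0.102 1.551
v 0.296 -1.582 0.469
v 0.479 -0.418 0.199
v 0.845 -0.856 1.265
v 0.033 -0.534 2.1
v -0.573 -0.946 -0.08
v -1.385 -0.624 0.755
f 2 1 4
f 2 4 3
f 4 1 5
f 4 5 3
f 5 1 6
f 5 6 3
f 6 1 7
f 6 7 3
f 7 1 8
f 7 8 3
f 8 1 9
f 8 9 3
f 9 1 10
f 9 10 3
f 10 1 11
f 10 11 3
f 11 1 12
f 11 12 3
f 12 1 13
f 12 13 3
f 13 1 14
f 13 14 3
f 14 1 15
f 14 15 3
f 15 1 16
f 15 16 3
f 16 1 2
f 16 2 3
f 17 28 22
f 17 22 18
f 17 18 24
f 17 24 27
f 17 27 28
f 18 22 26
f 22 28 21
f 28 27 19
f 27 24 23
f 24 18 25
f 20 26 21
f 20 21 19
f 20 19 23
f 20 23 25
f 20 25 26
f 21 26 22
f 19 21 28
f 23 19 27
f 25 23 24
f 26 25 18



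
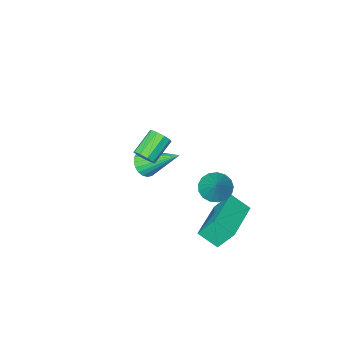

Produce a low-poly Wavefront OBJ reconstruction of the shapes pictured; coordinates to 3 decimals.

v 2.899 -0.15 1.209
v 3.205 -0.367 1.554
v 2.207 -0.687 2.237
v 1.901 -0.47 1.891
v 3.152 -0.032 1.635
v 2.155 -0.352 2.317
v 2.981 0.248 1.517
v 1.984 -0.072 2.199
v 2.772 0.342 1.254
v 1.774 0.022 1.936
v 2.621 0.206 0.97
v 1.624 -0.115 1.653
v 2.601 -0.097 0.798
v 1.604 -0.418 1.481
v 2.72 -0.425 0.818
v 1.722 -0.745 1.501
v 2.922 -0.623 1.021
v 1.925 -0.944 1.703
v 3.114 -0.601 1.312
v 2.117 -0.921 1.994
v 0.59 -3.775 -3.171
v 1.033 -3.295 -3.423
v -0.23 -2.365 -1.929
v 0.806 -3.268 -3.603
v 0.541 -3.33 -3.709
v 0.285 -3.468 -3.721
v 0.082 -3.659 -3.638
v -0.033 -3.87 -3.475
v -0.041 -4.065 -3.258
v 0.061 -4.21 -3.027
v 0.254 -4.279 -2.821
v 0.505 -4.261 -2.675
v 0.771 -4.159 -2.615
v 1.006 -3.991 -2.651
v 1.169 -3.785 -2.777
v 1.232 -3.578 -2.971
v 1.183 -3.404 -3.2
v 0.707 1.75 -0.361
v 1.184 2.053 -0.807
v 1.173 2.49 0.641
v 0.908 2.258 -0.83
v 0.586 2.347 -0.745
v 0.292 2.299 -0.573
v 0.092 2.125 -0.352
v 0.034 1.866 -0.133
v 0.129 1.58 0.034
v 0.357 1.333 0.11
v 0.665 1.181 0.079
v 0.983 1.16 -0.054
v 1.237 1.274 -0.256
v 1.37 1.497 -0.483
v 1.351 1.778 -0.682
v -0.842 0.864 -4.156
v -1.321 1.368 -3.142
v 0.841 2.144 -3.998
v 0.362 2.648 -2.984
v -0.342 0.132 -3.556
v -0.821 0.636 -2.542
v 1.341 1.412 -3.398
v 0.862 1.916 -2.384
f 2 1 5
f 2 5 3
f 3 5 6
f 3 6 4
f 5 1 7
f 5 7 6
f 6 7 8
f 6 8 4
f 7 1 9
f 7 9 8
f 8 9 10
f 8 10 4
f 9 1 11
f 9 11 10
f 10 11 12
f 10 12 4
f 11 1 13
f 11 13 12
f 12 13 14
f 12 14 4
f 13 1 15
f 13 15 14
f 14 15 16
f 14 16 4
f 15 1 17
f 15 17 16
f 16 17 18
f 16 18 4
f 17 1 19
f 17 19 18
f 18 19 20
f 18 20 4
f 19 1 2
f 19 2 20
f 20 2 3
f 20 3 4
f 22 21 24
f 22 24 23
f 24 21 25
f 24 25 23
f 25 21 26
f 25 26 23
f 26 21 27
f 26 27 23
f 27 21 28
f 27 28 23
f 28 21 29
f 28 29 23
f 29 21 30
f 29 30 23
f 30 21 31
f 30 31 23
f 31 21 32
f 31 32 23
f 32 21 33
f 32 33 23
f 33 21 34
f 33 34 23
f 34 21 35
f 34 35 23
f 35 21 36
f 35 36 23
f 36 21 37
f 36 37 23
f 37 21 22
f 37 22 23
f 39 38 41
f 39 41 40
f 41 38 42
f 41 42 40
f 42 38 43
f 42 43 40
f 43 38 44
f 43 44 40
f 44 38 45
f 44 45 40
f 45 38 46
f 45 46 40
f 46 38 47
f 46 47 40
f 47 38 48
f 47 48 40
f 48 38 49
f 48 49 40
f 49 38 50
f 49 50 40
f 50 38 51
f 50 51 40
f 51 38 52
f 51 52 40
f 52 38 39
f 52 39 40
f 54 56 53
f 57 54 53
f 53 56 55
f 55 57 53
f 54 60 56
f 58 54 57
f 58 60 54
f 56 60 55
f 59 57 55
f 55 60 59
f 59 58 57
f 60 58 59



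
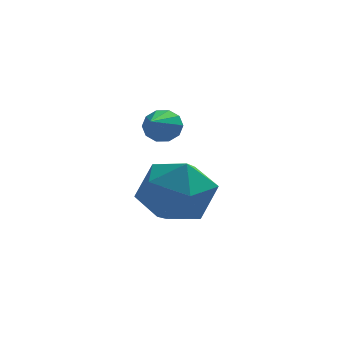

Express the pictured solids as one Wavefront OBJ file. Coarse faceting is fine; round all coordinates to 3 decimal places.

v -3.622 -0.965 -1.284
v -3.464 -1.203 -1.706
v -3.878 -2.175 -0.696
v -3.215 -1.164 -1.517
v -3.121 -1.049 -1.239
v -3.218 -0.902 -0.978
v -3.47 -0.779 -0.834
v -3.779 -0.726 -0.861
v -4.029 -0.765 -1.05
v -4.123 -0.88 -1.328
v -4.025 -1.027 -1.589
v -3.774 -1.151 -1.734
v -4.343 -0.251 -3.983
v -3.653 0.636 -4.019
v -2.947 -1.316 -3.501
v -2.257 -0.429 -3.537
v -3.042 -0.499 -2.734
v -3.904 0.159 -3.032
v -2.696 -0.839 -4.488
v -3.558 -0.181 -4.786
v -2.635 0.273 -4.331
v -2.849 0.483 -3.247
v -3.751 -1.163 -4.273
v -3.965 -0.953 -3.189
f 2 1 4
f 2 4 3
f 4 1 5
f 4 5 3
f 5 1 6
f 5 6 3
f 6 1 7
f 6 7 3
f 7 1 8
f 7 8 3
f 8 1 9
f 8 9 3
f 9 1 10
f 9 10 3
f 10 1 11
f 10 11 3
f 11 1 12
f 11 12 3
f 12 1 2
f 12 2 3
f 13 24 18
f 13 18 14
f 13 14 20
f 13 20 23
f 13 23 24
f 14 18 22
f 18 24 17
f 24 23 15
f 23 20 19
f 20 14 21
f 16 22 17
f 16 17 15
f 16 15 19
f 16 19 21
f 16 21 22
f 17 22 18
f 15 17 24
f 19 15 23
f 21 19 20
f 22 21 14



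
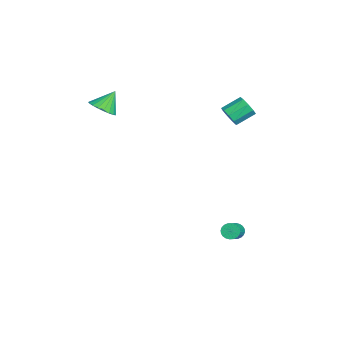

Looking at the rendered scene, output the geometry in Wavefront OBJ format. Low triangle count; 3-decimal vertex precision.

v 2.763 3.024 -4.101
v 3.057 2.942 -4.546
v 4.392 2.514 -3.584
v 4.097 2.596 -3.139
v 3.096 3.146 -4.508
v 4.43 2.717 -3.547
v 3.083 3.331 -4.409
v 4.418 2.902 -3.447
v 3.022 3.47 -4.262
v 4.357 3.041 -3.3
v 2.921 3.54 -4.091
v 4.256 3.112 -3.129
v 2.797 3.533 -3.922
v 4.131 3.104 -2.96
v 2.667 3.447 -3.779
v 4.001 3.019 -2.817
v 2.551 3.298 -3.686
v 3.886 2.869 -2.724
v 2.468 3.106 -3.656
v 3.803 2.678 -2.694
v 2.43 2.903 -3.693
v 3.764 2.474 -2.732
v 2.442 2.718 -3.793
v 3.777 2.289 -2.831
v 2.503 2.579 -3.94
v 3.838 2.15 -2.978
v 2.604 2.508 -4.111
v 3.939 2.08 -3.149
v 2.729 2.516 -4.28
v 4.063 2.087 -3.318
v 2.859 2.601 -4.423
v 4.193 2.173 -3.461
v 2.974 2.751 -4.516
v 4.309 2.322 -3.554
v -3.781 -3.89 2.209
v -2.916 -3.857 2.518
v -4.219 -3.11 3.351
v -2.933 -3.545 2.298
v -3.097 -3.292 2.063
v -3.38 -3.142 1.853
v -3.732 -3.122 1.704
v -4.092 -3.234 1.643
v -4.399 -3.46 1.679
v -4.599 -3.76 1.808
v -4.658 -4.082 2.005
v -4.565 -4.371 2.238
v -4.336 -4.577 2.465
v -4.012 -4.664 2.649
v -3.648 -4.617 2.756
v -3.307 -4.444 2.769
v -3.048 -4.176 2.685
v -2.163 3.179 2.14
v -1.663 3.559 1.749
v -2.016 4.682 2.39
v -2.517 4.301 2.78
v -2.107 3.558 1.507
v -2.461 4.68 2.147
v -2.578 3.379 1.56
v -2.931 4.501 2.201
v -2.854 3.106 1.885
v -3.208 4.229 2.526
v -2.808 2.868 2.329
v -3.161 3.99 2.97
v -2.459 2.775 2.684
v -2.813 3.897 3.325
v -1.973 2.871 2.785
v -2.326 3.993 3.426
v -1.575 3.111 2.584
v -1.929 4.233 3.224
v -1.453 3.383 2.174
v -1.806 4.505 2.815
f 2 1 5
f 2 5 3
f 3 5 6
f 3 6 4
f 5 1 7
f 5 7 6
f 6 7 8
f 6 8 4
f 7 1 9
f 7 9 8
f 8 9 10
f 8 10 4
f 9 1 11
f 9 11 10
f 10 11 12
f 10 12 4
f 11 1 13
f 11 13 12
f 12 13 14
f 12 14 4
f 13 1 15
f 13 15 14
f 14 15 16
f 14 16 4
f 15 1 17
f 15 17 16
f 16 17 18
f 16 18 4
f 17 1 19
f 17 19 18
f 18 19 20
f 18 20 4
f 19 1 21
f 19 21 20
f 20 21 22
f 20 22 4
f 21 1 23
f 21 23 22
f 22 23 24
f 22 24 4
f 23 1 25
f 23 25 24
f 24 25 26
f 24 26 4
f 25 1 27
f 25 27 26
f 26 27 28
f 26 28 4
f 27 1 29
f 27 29 28
f 28 29 30
f 28 30 4
f 29 1 31
f 29 31 30
f 30 31 32
f 30 32 4
f 31 1 33
f 31 33 32
f 32 33 34
f 32 34 4
f 33 1 2
f 33 2 34
f 34 2 3
f 34 3 4
f 36 35 38
f 36 38 37
f 38 35 39
f 38 39 37
f 39 35 40
f 39 40 37
f 40 35 41
f 40 41 37
f 41 35 42
f 41 42 37
f 42 35 43
f 42 43 37
f 43 35 44
f 43 44 37
f 44 35 45
f 44 45 37
f 45 35 46
f 45 46 37
f 46 35 47
f 46 47 37
f 47 35 48
f 47 48 37
f 48 35 49
f 48 49 37
f 49 35 50
f 49 50 37
f 50 35 51
f 50 51 37
f 51 35 36
f 51 36 37
f 53 52 56
f 53 56 54
f 54 56 57
f 54 57 55
f 56 52 58
f 56 58 57
f 57 58 59
f 57 59 55
f 58 52 60
f 58 60 59
f 59 60 61
f 59 61 55
f 60 52 62
f 60 62 61
f 61 62 63
f 61 63 55
f 62 52 64
f 62 64 63
f 63 64 65
f 63 65 55
f 64 52 66
f 64 66 65
f 65 66 67
f 65 67 55
f 66 52 68
f 66 68 67
f 67 68 69
f 67 69 55
f 68 52 70
f 68 70 69
f 69 70 71
f 69 71 55
f 70 52 53
f 70 53 71
f 71 53 54
f 71 54 55



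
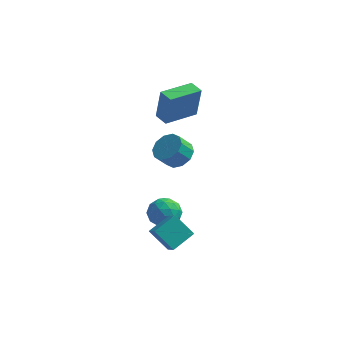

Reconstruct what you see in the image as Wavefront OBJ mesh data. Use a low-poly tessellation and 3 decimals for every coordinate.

v 0.874 0.409 2.509
v 1.135 0.359 4.38
v 2.045 1.95 2.386
v 2.307 1.901 4.257
v 1.533 -0.101 2.403
v 1.795 -0.15 4.274
v 2.705 1.441 2.28
v 2.966 1.391 4.151
v 3.271 -4.722 -3.332
v 2.243 -4.527 -2.313
v 2.803 -4.111 -3.921
v 1.775 -3.916 -2.903
v 4.005 -3.644 -2.797
v 2.977 -3.449 -1.779
v 3.537 -3.033 -3.387
v 2.509 -2.838 -2.368
v 2.31 -0.375 0.393
v 2.843 0.059 0.957
v 2.343 -0.41 1.792
v 1.81 -0.845 1.227
v 2.4 0.372 0.867
v 1.9 -0.097 1.702
v 1.922 0.399 0.596
v 1.422 -0.07 1.43
v 1.593 0.131 0.247
v 1.092 -0.338 1.081
v 1.537 -0.331 -0.046
v 1.037 -0.801 0.788
v 1.777 -0.81 -0.172
v 1.277 -1.279 0.663
v 2.22 -1.123 -0.082
v 1.72 -1.592 0.753
v 2.698 -1.15 0.19
v 2.198 -1.619 1.024
v 3.028 -0.882 0.539
v 2.527 -1.351 1.373
v 3.083 -0.419 0.832
v 2.583 -0.889 1.666
v 2.393 -1.635 -3.802
v 2.844 -2.07 -3.092
v 1.096 -1.65 -2.988
v 1.547 -2.085 -2.278
v 1.751 -1.185 -2.487
v 2.552 -1.175 -2.99
v 1.388 -2.545 -3.09
v 2.189 -2.535 -3.593
v 2.222 -2.632 -2.652
v 2.446 -1.792 -2.279
v 1.494 -1.928 -3.801
v 1.718 -1.088 -3.428
v 2.732 -1.851 -3.518
v 1.208 -1.869 -2.562
v 1.328 -1.34 -2.684
v 1.592 -1.595 -2.267
v 2.561 -1.325 -3.458
v 2.826 -1.581 -3.041
v 2.183 -1.061 -2.686
v 1.114 -2.139 -3.039
v 1.379 -2.395 -2.622
v 2.348 -2.125 -3.813
v 2.612 -2.38 -3.396
v 1.757 -2.659 -3.394
v 2.632 -2.437 -2.843
v 1.869 -2.446 -2.364
v 1.776 -2.716 -2.841
v 2.247 -2.711 -3.137
v 2.764 -1.943 -2.624
v 2.001 -1.952 -2.145
v 2.121 -1.423 -2.268
v 2.592 -1.417 -2.564
v 2.398 -2.274 -2.365
v 1.939 -1.768 -3.935
v 1.176 -1.777 -3.456
v 1.348 -2.303 -3.516
v 1.819 -2.297 -3.812
v 2.071 -1.274 -3.716
v 1.308 -1.283 -3.237
v 1.693 -1.009 -2.943
v 2.164 -1.004 -3.239
v 1.542 -1.446 -3.715
f 2 4 1
f 5 2 1
f 1 4 3
f 3 5 1
f 2 8 4
f 6 2 5
f 6 8 2
f 4 8 3
f 7 5 3
f 3 8 7
f 7 6 5
f 8 6 7
f 10 12 9
f 13 10 9
f 9 12 11
f 11 13 9
f 10 16 12
f 14 10 13
f 14 16 10
f 12 16 11
f 15 13 11
f 11 16 15
f 15 14 13
f 16 14 15
f 18 17 21
f 18 21 19
f 19 21 22
f 19 22 20
f 21 17 23
f 21 23 22
f 22 23 24
f 22 24 20
f 23 17 25
f 23 25 24
f 24 25 26
f 24 26 20
f 25 17 27
f 25 27 26
f 26 27 28
f 26 28 20
f 27 17 29
f 27 29 28
f 28 29 30
f 28 30 20
f 29 17 31
f 29 31 30
f 30 31 32
f 30 32 20
f 31 17 33
f 31 33 32
f 32 33 34
f 32 34 20
f 33 17 35
f 33 35 34
f 34 35 36
f 34 36 20
f 35 17 37
f 35 37 36
f 36 37 38
f 36 38 20
f 37 17 18
f 37 18 38
f 38 18 19
f 38 19 20
f 39 76 55
f 76 50 79
f 55 79 44
f 76 79 55
f 39 55 51
f 55 44 56
f 51 56 40
f 55 56 51
f 39 51 60
f 51 40 61
f 60 61 46
f 51 61 60
f 39 60 72
f 60 46 75
f 72 75 49
f 60 75 72
f 39 72 76
f 72 49 80
f 76 80 50
f 72 80 76
f 40 56 67
f 56 44 70
f 67 70 48
f 56 70 67
f 44 79 57
f 79 50 78
f 57 78 43
f 79 78 57
f 50 80 77
f 80 49 73
f 77 73 41
f 80 73 77
f 49 75 74
f 75 46 62
f 74 62 45
f 75 62 74
f 46 61 66
f 61 40 63
f 66 63 47
f 61 63 66
f 42 68 54
f 68 48 69
f 54 69 43
f 68 69 54
f 42 54 52
f 54 43 53
f 52 53 41
f 54 53 52
f 42 52 59
f 52 41 58
f 59 58 45
f 52 58 59
f 42 59 64
f 59 45 65
f 64 65 47
f 59 65 64
f 42 64 68
f 64 47 71
f 68 71 48
f 64 71 68
f 43 69 57
f 69 48 70
f 57 70 44
f 69 70 57
f 41 53 77
f 53 43 78
f 77 78 50
f 53 78 77
f 45 58 74
f 58 41 73
f 74 73 49
f 58 73 74
f 47 65 66
f 65 45 62
f 66 62 46
f 65 62 66
f 48 71 67
f 71 47 63
f 67 63 40
f 71 63 67



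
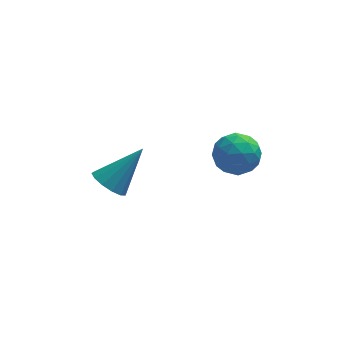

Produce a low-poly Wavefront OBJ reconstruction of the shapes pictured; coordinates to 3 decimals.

v 0.957 -0.49 -2.32
v 1.348 -0.497 -2.678
v 1.823 -0.09 -1.38
v 1.231 -0.222 -2.687
v 1.027 -0.033 -2.579
v 0.8 0.011 -2.39
v 0.624 -0.104 -2.178
v 0.553 -0.341 -2.012
v 0.61 -0.626 -1.943
v 0.778 -0.868 -1.995
v 1.002 -0.99 -2.15
v 1.212 -0.953 -2.359
v 1.341 -0.769 -2.556
v 3.943 -0.682 -0.532
v 4.226 -0.867 -1.064
v 3.714 -1.653 -0.316
v 3.997 -1.838 -0.848
v 4.34 -1.608 -0.371
v 4.482 -1.008 -0.505
v 3.458 -1.512 -0.875
v 3.6 -0.912 -1.009
v 3.927 -1.38 -1.276
v 4.472 -1.44 -0.965
v 3.468 -1.08 -0.415
v 4.013 -1.14 -0.104
v 4.105 -0.689 -0.817
v 3.835 -1.831 -0.563
v 4.037 -1.696 -0.283
v 4.204 -1.805 -0.596
v 4.255 -0.772 -0.488
v 4.422 -0.881 -0.801
v 4.489 -1.317 -0.394
v 3.518 -1.639 -0.579
v 3.685 -1.748 -0.892
v 3.736 -0.715 -0.784
v 3.903 -0.824 -1.097
v 3.451 -1.203 -0.986
v 4.095 -1.1 -1.254
v 3.96 -1.67 -1.128
v 3.643 -1.479 -1.143
v 3.727 -1.126 -1.222
v 4.416 -1.135 -1.071
v 4.281 -1.705 -0.945
v 4.483 -1.57 -0.664
v 4.566 -1.218 -0.743
v 4.24 -1.436 -1.196
v 3.659 -0.815 -0.435
v 3.524 -1.385 -0.309
v 3.374 -1.302 -0.637
v 3.457 -0.95 -0.716
v 3.98 -0.85 -0.252
v 3.845 -1.42 -0.126
v 4.213 -1.394 -0.158
v 4.297 -1.041 -0.237
v 3.7 -1.084 -0.184
f 2 1 4
f 2 4 3
f 4 1 5
f 4 5 3
f 5 1 6
f 5 6 3
f 6 1 7
f 6 7 3
f 7 1 8
f 7 8 3
f 8 1 9
f 8 9 3
f 9 1 10
f 9 10 3
f 10 1 11
f 10 11 3
f 11 1 12
f 11 12 3
f 12 1 13
f 12 13 3
f 13 1 2
f 13 2 3
f 14 51 30
f 51 25 54
f 30 54 19
f 51 54 30
f 14 30 26
f 30 19 31
f 26 31 15
f 30 31 26
f 14 26 35
f 26 15 36
f 35 36 21
f 26 36 35
f 14 35 47
f 35 21 50
f 47 50 24
f 35 50 47
f 14 47 51
f 47 24 55
f 51 55 25
f 47 55 51
f 15 31 42
f 31 19 45
f 42 45 23
f 31 45 42
f 19 54 32
f 54 25 53
f 32 53 18
f 54 53 32
f 25 55 52
f 55 24 48
f 52 48 16
f 55 48 52
f 24 50 49
f 50 21 37
f 49 37 20
f 50 37 49
f 21 36 41
f 36 15 38
f 41 38 22
f 36 38 41
f 17 43 29
f 43 23 44
f 29 44 18
f 43 44 29
f 17 29 27
f 29 18 28
f 27 28 16
f 29 28 27
f 17 27 34
f 27 16 33
f 34 33 20
f 27 33 34
f 17 34 39
f 34 20 40
f 39 40 22
f 34 40 39
f 17 39 43
f 39 22 46
f 43 46 23
f 39 46 43
f 18 44 32
f 44 23 45
f 32 45 19
f 44 45 32
f 16 28 52
f 28 18 53
f 52 53 25
f 28 53 52
f 20 33 49
f 33 16 48
f 49 48 24
f 33 48 49
f 22 40 41
f 40 20 37
f 41 37 21
f 40 37 41
f 23 46 42
f 46 22 38
f 42 38 15
f 46 38 42



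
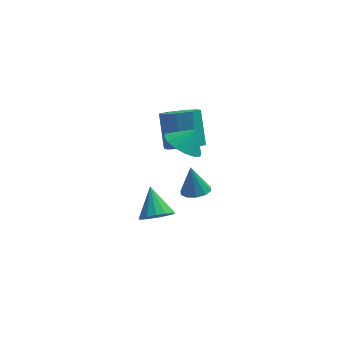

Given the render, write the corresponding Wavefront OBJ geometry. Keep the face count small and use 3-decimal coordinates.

v 3.078 3.03 -3.988
v 3.486 2.362 -3.746
v 2.862 3.47 -2.412
v 3.821 2.737 -3.804
v 3.873 3.224 -3.933
v 3.621 3.638 -4.083
v 3.161 3.819 -4.196
v 2.67 3.699 -4.23
v 2.335 3.324 -4.171
v 2.283 2.836 -4.043
v 2.535 2.423 -3.893
v 2.995 2.242 -3.779
v 2.308 1.5 1.154
v 2.814 0.774 1.738
v 2.717 2.034 3.39
v 2.212 2.76 2.806
v 3.323 1.289 1.374
v 3.227 2.549 3.026
v 3.239 1.928 0.882
v 3.142 3.188 2.534
v 2.609 2.317 0.549
v 2.512 3.577 2.201
v 1.803 2.226 0.57
v 1.706 3.486 2.222
v 1.293 1.711 0.934
v 1.197 2.971 2.586
v 1.378 1.072 1.426
v 1.281 2.332 3.078
v 2.008 0.683 1.759
v 1.911 1.943 3.411
v 1.938 -0.54 3.16
v 2.69 -1.205 2.79
v 2.602 -0.3 4.08
v 2.814 -0.712 2.571
v 2.704 -0.172 2.51
v 2.389 0.268 2.623
v 1.952 0.493 2.88
v 1.512 0.44 3.212
v 1.185 0.125 3.53
v 1.061 -0.368 3.749
v 1.171 -0.908 3.81
v 1.487 -1.348 3.697
v 1.923 -1.573 3.44
v 2.364 -1.52 3.108
v 0.681 -0.449 -2.448
v 1.23 0.067 -2.977
v 0.499 0.909 -1.312
v 0.79 0.146 -3.142
v 0.321 0.066 -3.121
v -0.052 -0.153 -2.919
v -0.228 -0.451 -2.592
v -0.16 -0.748 -2.226
v 0.133 -0.965 -1.92
v 0.573 -1.044 -1.755
v 1.041 -0.963 -1.776
v 1.414 -0.745 -1.977
v 1.59 -0.447 -2.305
v 1.522 -0.15 -2.67
f 2 1 4
f 2 4 3
f 4 1 5
f 4 5 3
f 5 1 6
f 5 6 3
f 6 1 7
f 6 7 3
f 7 1 8
f 7 8 3
f 8 1 9
f 8 9 3
f 9 1 10
f 9 10 3
f 10 1 11
f 10 11 3
f 11 1 12
f 11 12 3
f 12 1 2
f 12 2 3
f 14 13 17
f 14 17 15
f 15 17 18
f 15 18 16
f 17 13 19
f 17 19 18
f 18 19 20
f 18 20 16
f 19 13 21
f 19 21 20
f 20 21 22
f 20 22 16
f 21 13 23
f 21 23 22
f 22 23 24
f 22 24 16
f 23 13 25
f 23 25 24
f 24 25 26
f 24 26 16
f 25 13 27
f 25 27 26
f 26 27 28
f 26 28 16
f 27 13 29
f 27 29 28
f 28 29 30
f 28 30 16
f 29 13 14
f 29 14 30
f 30 14 15
f 30 15 16
f 32 31 34
f 32 34 33
f 34 31 35
f 34 35 33
f 35 31 36
f 35 36 33
f 36 31 37
f 36 37 33
f 37 31 38
f 37 38 33
f 38 31 39
f 38 39 33
f 39 31 40
f 39 40 33
f 40 31 41
f 40 41 33
f 41 31 42
f 41 42 33
f 42 31 43
f 42 43 33
f 43 31 44
f 43 44 33
f 44 31 32
f 44 32 33
f 46 45 48
f 46 48 47
f 48 45 49
f 48 49 47
f 49 45 50
f 49 50 47
f 50 45 51
f 50 51 47
f 51 45 52
f 51 52 47
f 52 45 53
f 52 53 47
f 53 45 54
f 53 54 47
f 54 45 55
f 54 55 47
f 55 45 56
f 55 56 47
f 56 45 57
f 56 57 47
f 57 45 58
f 57 58 47
f 58 45 46
f 58 46 47



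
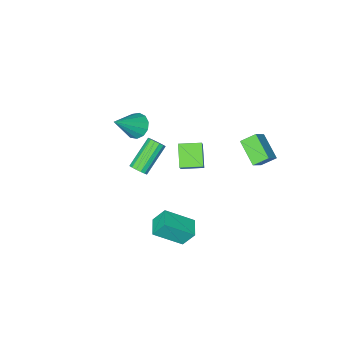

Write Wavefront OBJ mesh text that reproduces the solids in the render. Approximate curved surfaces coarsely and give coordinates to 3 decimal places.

v 0.676 -3.43 -4.389
v 1.034 -3.784 -4.062
v -0.638 -4.243 -2.724
v -0.996 -3.89 -3.051
v 1.06 -3.502 -3.933
v -0.612 -3.961 -2.596
v 0.983 -3.201 -3.927
v -0.689 -3.661 -2.589
v 0.823 -2.962 -4.044
v -0.849 -3.421 -2.706
v 0.624 -2.848 -4.254
v -1.048 -3.307 -2.916
v 0.439 -2.89 -4.499
v -1.233 -3.35 -3.162
v 0.318 -3.077 -4.716
v -1.354 -3.536 -3.378
v 0.292 -3.359 -4.844
v -1.38 -3.818 -3.507
v 0.369 -3.659 -4.851
v -1.303 -4.119 -3.513
v 0.529 -3.899 -4.734
v -1.143 -4.358 -3.396
v 0.728 -4.013 -4.524
v -0.944 -4.472 -3.186
v 0.913 -3.97 -4.278
v -0.759 -4.43 -2.941
v -0.448 1.453 -0.476
v -1.087 0.447 0.482
v 0.243 2.272 0.844
v -0.397 1.265 1.803
v 0.617 0.695 -0.563
v -0.023 -0.312 0.396
v 1.307 1.513 0.758
v 0.668 0.507 1.716
v 1.455 -2.391 1.409
v 2.004 -2.693 0.82
v 3.025 -2.309 2.831
v 2.014 -2.211 0.781
v 1.847 -1.785 0.941
v 1.556 -1.551 1.25
v 1.232 -1.585 1.609
v 0.979 -1.874 1.905
v 0.877 -2.327 2.043
v 0.959 -2.8 1.98
v 1.198 -3.144 1.735
v 1.519 -3.248 1.387
v 1.819 -3.08 1.046
v 3.806 2.459 -1.69
v 3.315 2.922 -0.686
v 2.424 3.346 -2.777
v 1.932 3.81 -1.773
v 4.468 3.37 -1.787
v 3.976 3.834 -0.783
v 3.085 4.258 -2.874
v 2.594 4.721 -1.87
v -2.283 4.19 1.06
v -2.518 2.722 1.862
v -3.016 4.624 1.639
v -3.251 3.156 2.442
v -1.449 4.504 1.878
v -1.684 3.036 2.681
v -2.182 4.938 2.458
v -2.417 3.47 3.26
f 2 1 5
f 2 5 3
f 3 5 6
f 3 6 4
f 5 1 7
f 5 7 6
f 6 7 8
f 6 8 4
f 7 1 9
f 7 9 8
f 8 9 10
f 8 10 4
f 9 1 11
f 9 11 10
f 10 11 12
f 10 12 4
f 11 1 13
f 11 13 12
f 12 13 14
f 12 14 4
f 13 1 15
f 13 15 14
f 14 15 16
f 14 16 4
f 15 1 17
f 15 17 16
f 16 17 18
f 16 18 4
f 17 1 19
f 17 19 18
f 18 19 20
f 18 20 4
f 19 1 21
f 19 21 20
f 20 21 22
f 20 22 4
f 21 1 23
f 21 23 22
f 22 23 24
f 22 24 4
f 23 1 25
f 23 25 24
f 24 25 26
f 24 26 4
f 25 1 2
f 25 2 26
f 26 2 3
f 26 3 4
f 28 30 27
f 31 28 27
f 27 30 29
f 29 31 27
f 28 34 30
f 32 28 31
f 32 34 28
f 30 34 29
f 33 31 29
f 29 34 33
f 33 32 31
f 34 32 33
f 36 35 38
f 36 38 37
f 38 35 39
f 38 39 37
f 39 35 40
f 39 40 37
f 40 35 41
f 40 41 37
f 41 35 42
f 41 42 37
f 42 35 43
f 42 43 37
f 43 35 44
f 43 44 37
f 44 35 45
f 44 45 37
f 45 35 46
f 45 46 37
f 46 35 47
f 46 47 37
f 47 35 36
f 47 36 37
f 49 51 48
f 52 49 48
f 48 51 50
f 50 52 48
f 49 55 51
f 53 49 52
f 53 55 49
f 51 55 50
f 54 52 50
f 50 55 54
f 54 53 52
f 55 53 54
f 57 59 56
f 60 57 56
f 56 59 58
f 58 60 56
f 57 63 59
f 61 57 60
f 61 63 57
f 59 63 58
f 62 60 58
f 58 63 62
f 62 61 60
f 63 61 62

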